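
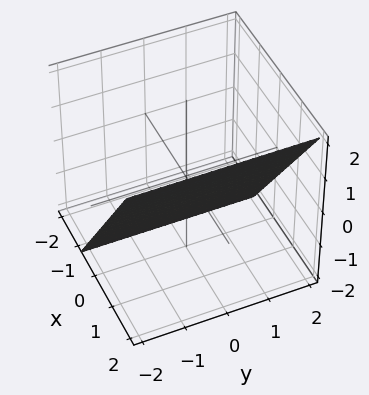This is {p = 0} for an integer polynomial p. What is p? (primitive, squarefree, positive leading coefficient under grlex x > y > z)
1. The degree is 1 — every cross-section is a straight line — this is a plane.
2. Reading off the gridlines: the surface avoids every integer y-axis point in the box; it meets the z-axis at z = -1 (among the integer gridlines).
3. The integer polynomial consistent with all of this is the stated p.

3*x - 2*z - 2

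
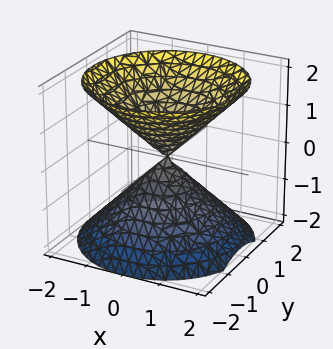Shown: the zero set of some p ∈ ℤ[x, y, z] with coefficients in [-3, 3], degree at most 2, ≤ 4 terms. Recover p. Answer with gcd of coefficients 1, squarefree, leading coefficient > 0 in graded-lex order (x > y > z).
x^2 + y^2 - z^2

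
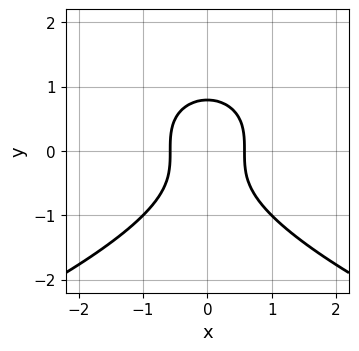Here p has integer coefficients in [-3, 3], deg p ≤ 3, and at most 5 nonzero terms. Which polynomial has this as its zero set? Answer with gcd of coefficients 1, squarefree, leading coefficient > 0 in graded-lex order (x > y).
2*y^3 + 3*x^2 - 1

First, the degree is 3 — the shape is more complex than any degree-2 curve.
Next, symmetries: it's symmetric under x → −x, forcing even powers of x.
Finally, assembling these constraints gives the stated polynomial.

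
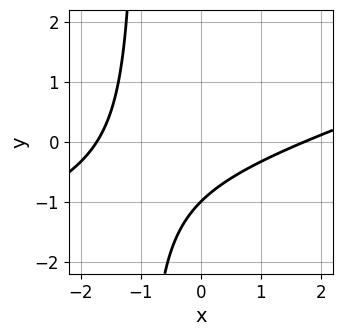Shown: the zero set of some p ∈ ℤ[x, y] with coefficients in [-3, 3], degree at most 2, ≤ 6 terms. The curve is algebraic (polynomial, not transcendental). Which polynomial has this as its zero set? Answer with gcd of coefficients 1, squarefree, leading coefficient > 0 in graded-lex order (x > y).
x^2 - 3*x*y - 3*y - 3

First, deg p = 2.
Then, checking where it meets the axes: one y-axis crossing is at y = -1.
Finally, assembling these constraints gives the stated polynomial.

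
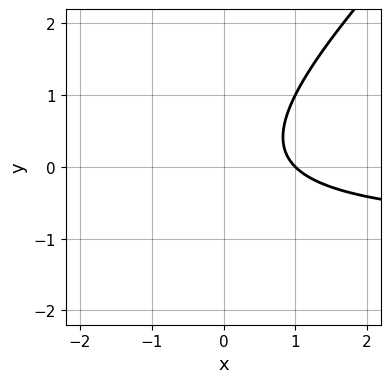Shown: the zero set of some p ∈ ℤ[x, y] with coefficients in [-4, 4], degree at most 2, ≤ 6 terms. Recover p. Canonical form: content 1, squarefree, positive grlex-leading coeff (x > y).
x*y - y^2 + x - 1

(a) The degree is 2 — the shape is more complex than any degree-1 curve.
(b) Against the integer gridlines: it meets the x-axis at x = 1 (among the integer gridlines); no y-intercept at any integer in the box.
(c) Solving for integer coefficients yields p as stated.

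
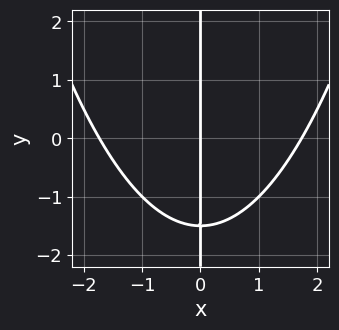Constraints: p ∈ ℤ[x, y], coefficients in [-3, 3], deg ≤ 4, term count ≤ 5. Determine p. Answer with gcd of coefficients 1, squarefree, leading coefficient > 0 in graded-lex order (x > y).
First, the degree is 3 — a generic line meets the curve in up to 3 points.
Then, checking where it meets the axes: the visible y-axis segment lies entirely on the curve; it crosses the x-axis at the gridline x = 0.
Finally, these observations pin down the coefficients.

x^3 - 2*x*y - 3*x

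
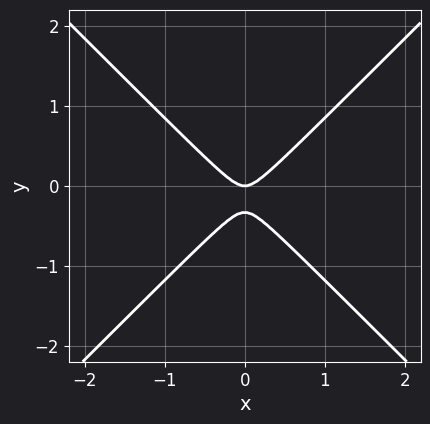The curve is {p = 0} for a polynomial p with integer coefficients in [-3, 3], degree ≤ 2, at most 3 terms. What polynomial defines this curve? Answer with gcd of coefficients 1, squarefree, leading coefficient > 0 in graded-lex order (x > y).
1. The degree is 2 — no degree-1 curve has this shape.
2. Symmetries: mirror symmetry x ↦ −x ⇒ only even powers of x.
3. Checking where it meets the axes: it meets the y-axis at y = 0 (among the integer gridlines); one x-axis crossing is at x = 0.
4. The integer polynomial consistent with all of this is the stated p.

3*x^2 - 3*y^2 - y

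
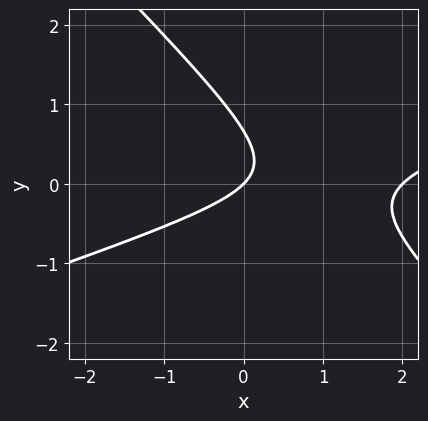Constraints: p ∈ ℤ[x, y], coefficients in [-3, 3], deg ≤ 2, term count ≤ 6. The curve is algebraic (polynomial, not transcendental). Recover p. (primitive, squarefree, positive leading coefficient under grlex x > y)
x^2 - 2*x*y - 3*y^2 - 2*x + 2*y

(a) deg p = 2. A generic line meets the curve in up to 2 points.
(b) From the visible intercepts: the x-axis gridline crossings are at x ∈ {0, 2}; it crosses the y-axis at the gridline y = 0.
(c) Together with the visible shape, these determine p as stated.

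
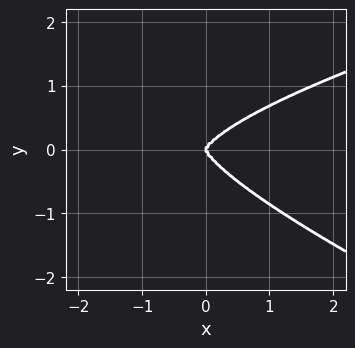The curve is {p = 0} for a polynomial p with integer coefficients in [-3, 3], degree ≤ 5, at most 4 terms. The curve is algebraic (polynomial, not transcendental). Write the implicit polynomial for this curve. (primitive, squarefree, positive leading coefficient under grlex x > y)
x*y^3 + 3*y^4 - x^3

Degree: the shape is more complex than any degree-3 curve, so deg p = 4.
From the visible intercepts: it meets the y-axis at y = 0 (among the integer gridlines); it meets the x-axis at x = 0 (among the integer gridlines).
Together with the visible shape, these determine p as stated.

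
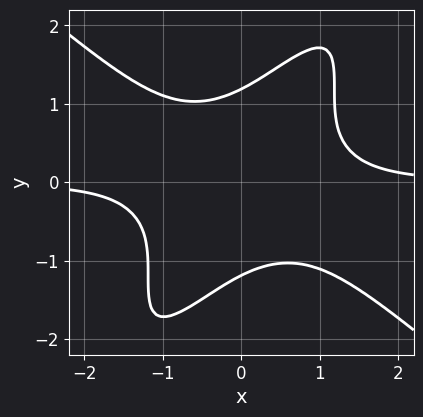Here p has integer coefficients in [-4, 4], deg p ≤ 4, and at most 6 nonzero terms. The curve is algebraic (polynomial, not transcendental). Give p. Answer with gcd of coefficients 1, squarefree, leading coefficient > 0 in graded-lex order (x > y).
1. The degree is 4 — no degree-3 curve has this shape.
2. From the visible intercepts: no x-intercept at any integer in the box.
3. Matching integer coefficients to the picture gives p.

2*x^3*y - 2*x*y^3 + y^4 - 2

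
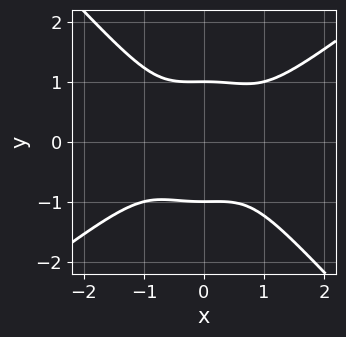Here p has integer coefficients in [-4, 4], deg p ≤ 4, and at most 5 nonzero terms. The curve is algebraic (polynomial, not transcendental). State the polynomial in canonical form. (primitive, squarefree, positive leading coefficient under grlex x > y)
1. The degree is 4 — the shape is more complex than any degree-3 curve.
2. From the axis intercepts and sections: the y-axis gridline crossings are at y ∈ {-1, 1}; the curve avoids every integer x-axis point in the box.
3. Putting this together gives p.

3*x^4 - 2*x^3*y - x^2*y^2 - 3*y^4 + 3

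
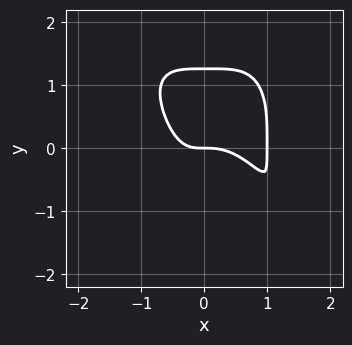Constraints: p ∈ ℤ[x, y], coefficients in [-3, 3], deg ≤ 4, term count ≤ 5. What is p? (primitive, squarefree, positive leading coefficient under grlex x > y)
First, the degree is 4 — a generic line meets the curve in up to 4 points.
Then, from the visible intercepts: it meets the y-axis at y = 0 (among the integer gridlines); among the integer gridlines, it crosses the x-axis at x ∈ {0, 1}.
Finally, these observations pin down the coefficients.

3*x^4 + 2*x^3*y + y^4 - 3*x^3 - 2*y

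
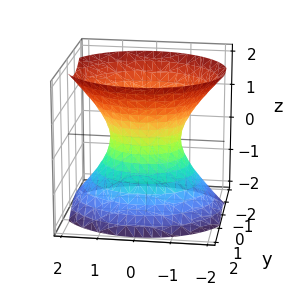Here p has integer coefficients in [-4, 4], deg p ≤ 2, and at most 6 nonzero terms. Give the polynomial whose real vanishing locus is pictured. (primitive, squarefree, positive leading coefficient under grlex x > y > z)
2*x^2 + 3*y^2 - 2*z^2 - 2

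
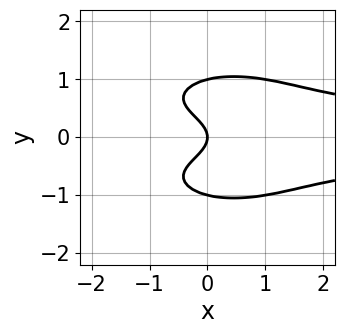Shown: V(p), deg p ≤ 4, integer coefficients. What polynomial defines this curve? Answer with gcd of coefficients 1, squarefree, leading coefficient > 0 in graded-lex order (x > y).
x^2*y^2 + 2*y^4 - 2*y^2 - x

(a) Degree: no degree-3 curve has this shape, so deg p = 4.
(b) Symmetries: it's symmetric under y → −y, forcing even powers of y.
(c) Against the integer gridlines: one x-axis crossing is at x = 0; among the integer gridlines, it crosses the y-axis at y ∈ {-1, 0, 1}.
(d) Putting this together gives p.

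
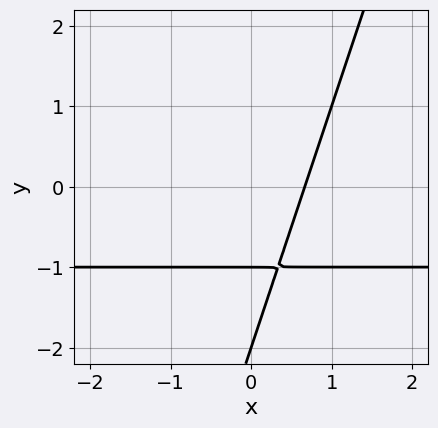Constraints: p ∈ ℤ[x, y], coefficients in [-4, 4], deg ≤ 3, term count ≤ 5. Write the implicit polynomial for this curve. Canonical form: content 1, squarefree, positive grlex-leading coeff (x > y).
3*x*y - y^2 + 3*x - 3*y - 2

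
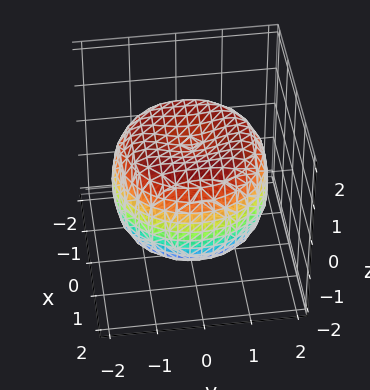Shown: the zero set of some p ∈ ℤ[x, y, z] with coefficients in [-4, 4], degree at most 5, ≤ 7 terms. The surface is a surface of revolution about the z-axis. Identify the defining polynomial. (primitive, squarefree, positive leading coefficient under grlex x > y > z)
x^4 + 2*x^2*y^2 + y^4 - 2*x^2 - 2*y^2 + 2*z^2 - 2

(a) deg p = 4. A generic line meets the surface in up to 4 points.
(b) Symmetries: rotational symmetry about the z-axis ⇒ p depends on x, y only through x² + y².
(c) Observable constraints: a circular section at z = -1 has radius between 1 and 2; the z-axis gridline crossings are at z ∈ {-1, 1}.
(d) Assembling these constraints gives the stated polynomial.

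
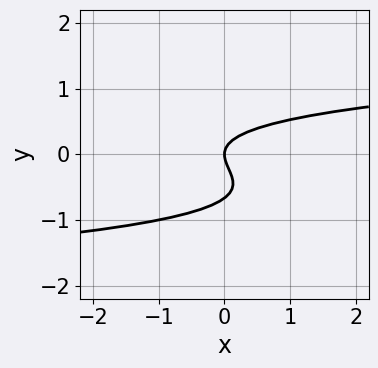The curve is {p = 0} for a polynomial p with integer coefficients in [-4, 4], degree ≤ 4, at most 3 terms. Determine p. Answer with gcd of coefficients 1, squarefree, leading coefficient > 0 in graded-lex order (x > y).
3*y^3 + 2*y^2 - x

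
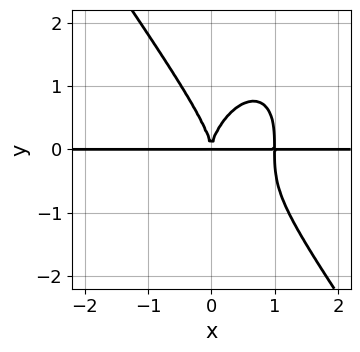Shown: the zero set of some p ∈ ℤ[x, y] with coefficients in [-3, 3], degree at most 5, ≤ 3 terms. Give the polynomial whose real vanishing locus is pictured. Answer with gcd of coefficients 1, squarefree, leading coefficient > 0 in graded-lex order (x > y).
3*x^3*y + y^4 - 3*x^2*y

1. Degree: the shape is more complex than any degree-3 curve, so deg p = 4.
2. Checking where it meets the axes: every point of the x-axis in the box is on the curve.
3. The integer polynomial consistent with all of this is the stated p.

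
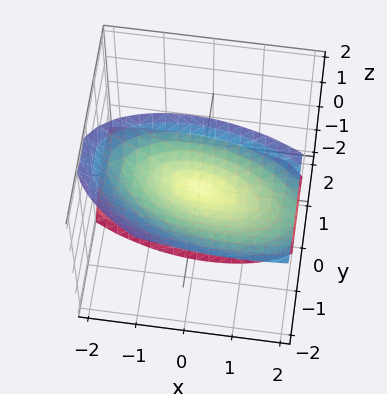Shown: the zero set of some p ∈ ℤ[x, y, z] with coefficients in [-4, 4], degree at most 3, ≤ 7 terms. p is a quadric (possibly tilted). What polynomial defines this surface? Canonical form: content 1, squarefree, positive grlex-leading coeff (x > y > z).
x^2 + x*y + 3*y^2 + 3*y*z - z^2

I count 2 distinct pieces. Treating them together as one polynomial.
Degree: no degree-1 surface has this shape, so deg p = 2.
Against the integer gridlines: it meets the x-axis at x = 0 (among the integer gridlines); it meets the y-axis at y = 0 (among the integer gridlines); it meets the z-axis at z = 0 (among the integer gridlines).
Matching integer coefficients to the picture gives p.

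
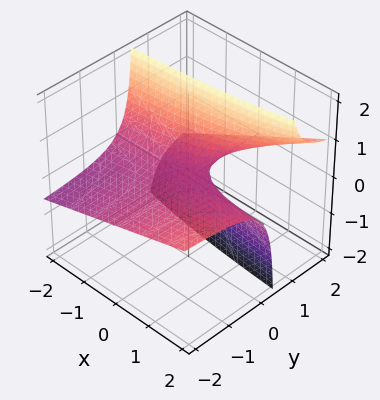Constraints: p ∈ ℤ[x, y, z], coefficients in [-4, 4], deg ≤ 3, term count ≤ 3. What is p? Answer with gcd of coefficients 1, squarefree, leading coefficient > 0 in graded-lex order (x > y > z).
x*y - 3*y*z + 2*z

First, the degree is 2 — a generic line meets the surface in up to 2 points.
Next, checking where it meets the axes: every point of the x-axis in the box is on the surface; every point of the y-axis in the box is on the surface; it crosses the z-axis at the gridline z = 0.
Finally, these observations pin down the coefficients.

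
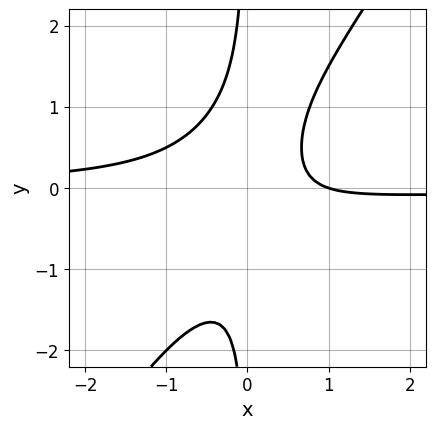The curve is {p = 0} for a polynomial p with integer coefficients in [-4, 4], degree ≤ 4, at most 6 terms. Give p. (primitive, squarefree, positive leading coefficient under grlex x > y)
(a) The degree is 3 — a generic line meets the curve in up to 3 points.
(b) From the axis intercepts and sections: one x-axis crossing is at x = 1; no y-intercept at any integer in the box.
(c) Assembling these constraints gives the stated polynomial.

3*x^2*y - 2*x*y^2 + x - 1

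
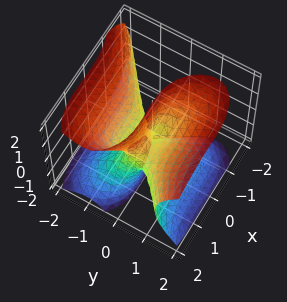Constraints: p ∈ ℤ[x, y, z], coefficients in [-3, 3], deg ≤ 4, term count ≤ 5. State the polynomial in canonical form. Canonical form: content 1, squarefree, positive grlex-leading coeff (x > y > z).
(a) Degree: no degree-2 surface has this shape, so deg p = 3.
(b) From the visible intercepts: one y-axis crossing is at y = 0; the visible z-axis segment lies entirely on the surface.
(c) These observations pin down the coefficients. Check: (1, 0, 0) on the x-axis lies on the surface, and p(1, 0, 0) = 0. ✓

x^3 - 2*y^3 + 2*y*z^2 - x^2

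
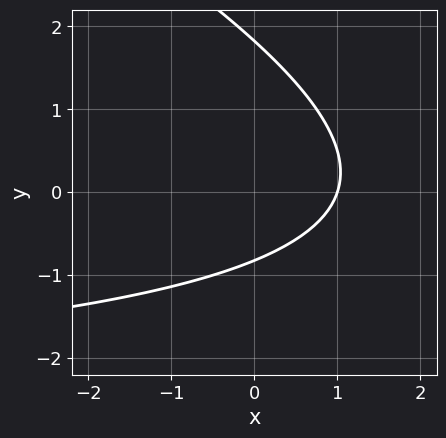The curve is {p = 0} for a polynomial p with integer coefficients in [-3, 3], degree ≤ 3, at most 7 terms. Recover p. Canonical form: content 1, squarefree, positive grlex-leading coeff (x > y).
1. The degree is 2 — the shape is more complex than any degree-1 curve.
2. Against the integer gridlines: it meets the x-axis at x = 1 (among the integer gridlines).
3. Together with the visible shape, these determine p as stated.

x*y + 2*y^2 + 3*x - 2*y - 3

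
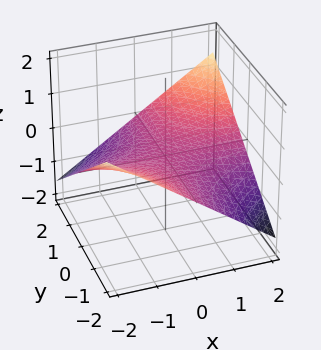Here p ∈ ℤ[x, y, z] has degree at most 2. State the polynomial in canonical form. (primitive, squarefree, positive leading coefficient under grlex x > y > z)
x*y - 3*z

1. The degree is 2 — a saddle surface; a quadric.
2. Observable constraints: every point of the y-axis in the box is on the surface; every point of the x-axis in the box is on the surface; it meets the z-axis at z = 0 (among the integer gridlines).
3. Fitting integer coefficients to these (and the overall shape) gives p.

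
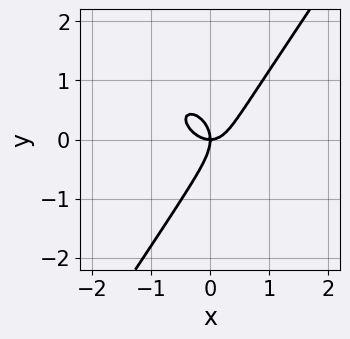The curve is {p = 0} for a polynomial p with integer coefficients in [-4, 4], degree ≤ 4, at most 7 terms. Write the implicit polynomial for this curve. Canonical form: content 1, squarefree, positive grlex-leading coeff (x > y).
3*x^3 + x^2*y + x*y^2 - 2*y^3 - 2*x*y

(a) The degree is 3 — a generic line meets the curve in up to 3 points.
(b) From the axis intercepts and sections: it crosses the y-axis at the gridline y = 0; one x-axis crossing is at x = 0.
(c) The integer polynomial consistent with all of this is the stated p.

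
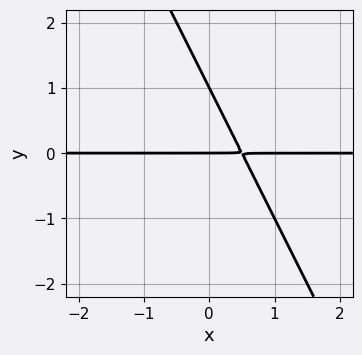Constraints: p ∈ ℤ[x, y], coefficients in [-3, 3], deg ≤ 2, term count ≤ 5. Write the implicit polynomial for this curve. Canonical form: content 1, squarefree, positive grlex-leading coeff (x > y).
(a) The degree is 2 — the shape is more complex than any degree-1 curve.
(b) From the axis intercepts and sections: the y-axis gridline crossings are at y ∈ {0, 1}; every point of the x-axis in the box is on the curve.
(c) Together with the visible shape, these determine p as stated.

2*x*y + y^2 - y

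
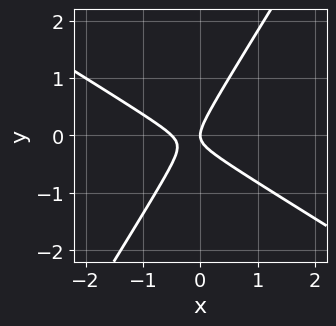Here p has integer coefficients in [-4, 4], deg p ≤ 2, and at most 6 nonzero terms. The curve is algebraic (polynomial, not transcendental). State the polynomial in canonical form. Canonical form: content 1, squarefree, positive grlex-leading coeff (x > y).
2*x^2 + 2*x*y - 2*y^2 + x

(a) The degree is 2 — no degree-1 curve has this shape.
(b) Reading off the gridlines: it meets the x-axis at x = 0 (among the integer gridlines); it meets the y-axis at y = 0 (among the integer gridlines).
(c) Putting this together gives p.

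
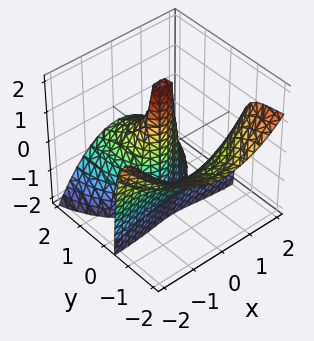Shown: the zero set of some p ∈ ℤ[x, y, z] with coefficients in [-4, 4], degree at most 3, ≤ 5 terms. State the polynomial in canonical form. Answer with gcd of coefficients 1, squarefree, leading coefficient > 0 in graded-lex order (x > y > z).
(a) I count 2 distinct pieces. Treating them together as one polynomial.
(b) deg p = 3. A generic line meets the surface in up to 3 points.
(c) Checking where it meets the axes: one y-axis crossing is at y = 0; the visible z-axis segment lies entirely on the surface.
(d) Assembling these constraints gives the stated polynomial.

2*x^2*y + y^3 + 3*y^2*z + x^2 - 2*y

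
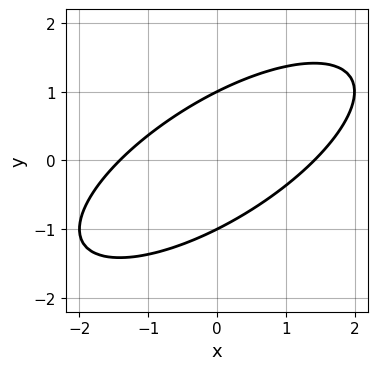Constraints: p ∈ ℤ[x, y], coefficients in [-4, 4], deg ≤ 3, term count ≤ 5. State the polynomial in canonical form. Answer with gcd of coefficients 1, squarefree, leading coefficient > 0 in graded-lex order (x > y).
x^2 - 2*x*y + 2*y^2 - 2

First, deg p = 2. No degree-1 curve has this shape.
Then, from the visible intercepts: among the integer gridlines, it crosses the y-axis at y ∈ {-1, 1}.
Finally, these observations pin down the coefficients.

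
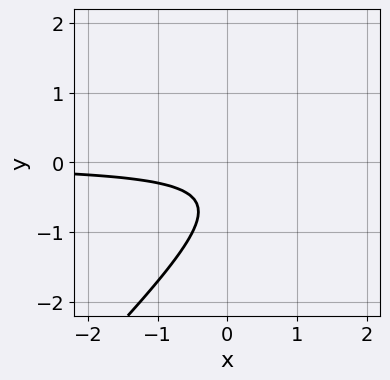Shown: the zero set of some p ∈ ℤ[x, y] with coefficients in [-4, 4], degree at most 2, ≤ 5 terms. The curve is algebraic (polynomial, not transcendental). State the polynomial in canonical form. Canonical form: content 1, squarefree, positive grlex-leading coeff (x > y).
(a) Degree: the shape is more complex than any degree-1 curve, so deg p = 2.
(b) From the visible intercepts: the curve avoids every integer y-axis point in the box; no x-intercept at any integer in the box.
(c) Together with the visible shape, these determine p as stated.

2*x*y - 2*y^2 - 2*y - 1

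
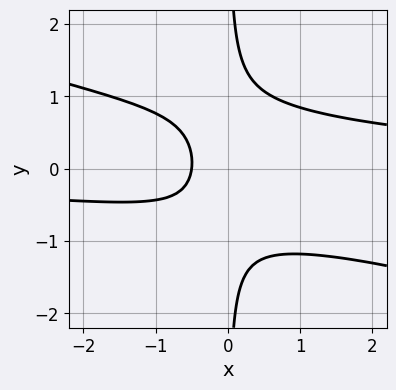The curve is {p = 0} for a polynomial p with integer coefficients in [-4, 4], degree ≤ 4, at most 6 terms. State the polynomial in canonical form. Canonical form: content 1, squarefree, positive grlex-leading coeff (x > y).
x^2*y + 3*x*y^2 - 2*x - 1

The degree is 3 — no degree-2 curve has this shape.
Against the integer gridlines: no y-intercept at any integer in the box.
Matching integer coefficients to the picture gives p.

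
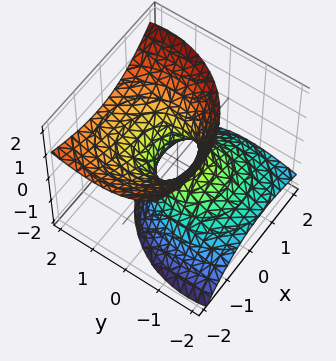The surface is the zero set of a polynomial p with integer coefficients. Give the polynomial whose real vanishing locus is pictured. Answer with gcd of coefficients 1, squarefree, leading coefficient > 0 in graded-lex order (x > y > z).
2*x^2 + 2*x*z + 2*y^2 - 3*y*z - 2*z^2 - 1

First, deg p = 2.
Next, checking where it meets the axes: the surface avoids every integer z-axis point in the box.
Finally, assembling these constraints gives the stated polynomial.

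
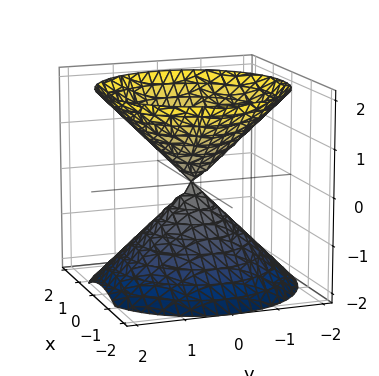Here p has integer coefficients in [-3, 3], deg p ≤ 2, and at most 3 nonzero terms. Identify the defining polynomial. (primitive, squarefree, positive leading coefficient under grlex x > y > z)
x^2 + y^2 - z^2

(a) I count 2 distinct pieces. Treating them together as one polynomial.
(b) The degree is 2 — a double cone through the origin; a quadric.
(c) Symmetries: rotational symmetry about the z-axis ⇒ p depends on x, y only through x² + y²; mirror symmetry z ↦ −z ⇒ only even powers of z.
(d) Observable constraints: one y-axis crossing is at y = 0; it crosses the z-axis at the gridline z = 0.
(e) These observations pin down the coefficients.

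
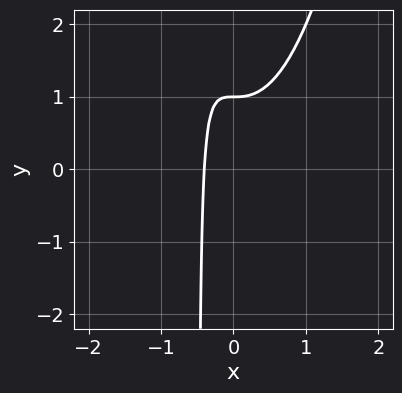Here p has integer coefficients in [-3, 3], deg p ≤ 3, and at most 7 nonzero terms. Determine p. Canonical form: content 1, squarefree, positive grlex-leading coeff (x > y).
3*x^3 - 2*x*y + 2*x - y + 1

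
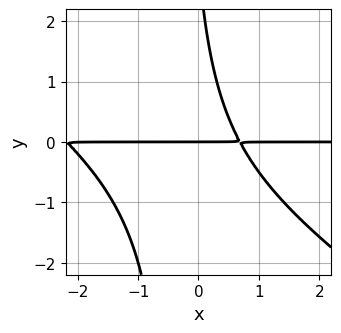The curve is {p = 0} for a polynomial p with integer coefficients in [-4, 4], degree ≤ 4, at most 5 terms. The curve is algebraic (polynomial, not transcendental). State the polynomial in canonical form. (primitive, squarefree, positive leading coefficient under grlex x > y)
1. deg p = 3. No degree-2 curve has this shape.
2. Observable constraints: every point of the x-axis in the box is on the curve; one y-axis crossing is at y = 0.
3. These observations pin down the coefficients.

2*x^2*y + 3*x*y^2 + 3*x*y + y^2 - 3*y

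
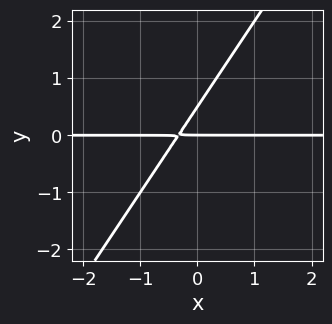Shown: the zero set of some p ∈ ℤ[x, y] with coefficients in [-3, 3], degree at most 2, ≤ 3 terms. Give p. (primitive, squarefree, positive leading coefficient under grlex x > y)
3*x*y - 2*y^2 + y

(a) Degree: no degree-1 curve has this shape, so deg p = 2.
(b) From the visible intercepts: the visible x-axis segment lies entirely on the curve; it meets the y-axis at y = 0 (among the integer gridlines).
(c) Together with the visible shape, these determine p as stated.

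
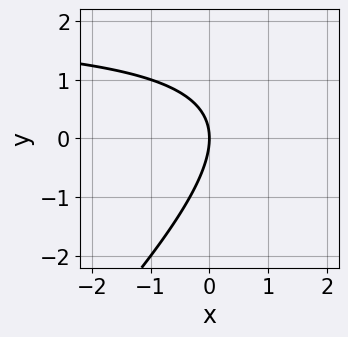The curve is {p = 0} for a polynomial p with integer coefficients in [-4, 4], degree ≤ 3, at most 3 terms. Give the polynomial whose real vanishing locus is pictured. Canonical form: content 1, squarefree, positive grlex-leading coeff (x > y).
x*y - y^2 - 2*x

The degree is 2 — no degree-1 curve has this shape.
Reading off the gridlines: it meets the x-axis at x = 0 (among the integer gridlines); it crosses the y-axis at the gridline y = 0.
Together with the visible shape, these determine p as stated.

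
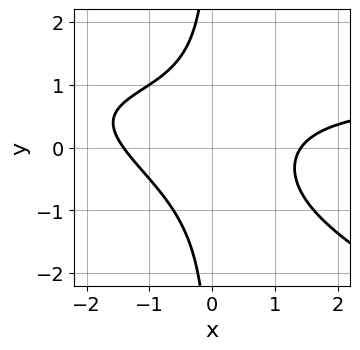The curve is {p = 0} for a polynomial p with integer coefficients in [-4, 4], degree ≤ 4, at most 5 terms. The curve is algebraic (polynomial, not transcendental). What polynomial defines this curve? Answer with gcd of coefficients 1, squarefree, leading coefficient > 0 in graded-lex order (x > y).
x^2*y + 2*x*y^2 - x^2 + 2

1. The degree is 3 — no degree-2 curve has this shape.
2. Against the integer gridlines: the curve avoids every integer y-axis point in the box.
3. Solving for integer coefficients yields p as stated.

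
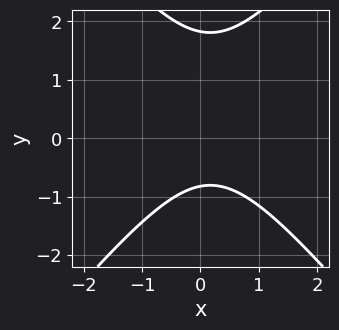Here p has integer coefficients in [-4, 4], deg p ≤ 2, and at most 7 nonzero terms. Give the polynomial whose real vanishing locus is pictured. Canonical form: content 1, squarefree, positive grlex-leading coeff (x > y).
3*x^2 - 2*y^2 - x + 2*y + 3

The degree is 2 — a generic line meets the curve in up to 2 points.
From the axis intercepts and sections: the curve avoids every integer x-axis point in the box.
Together with the visible shape, these determine p as stated.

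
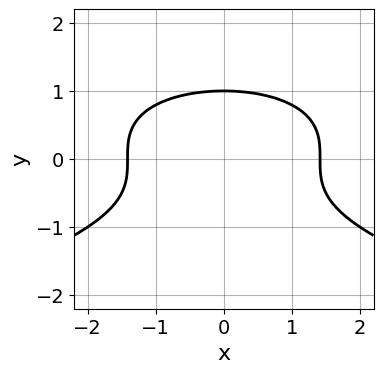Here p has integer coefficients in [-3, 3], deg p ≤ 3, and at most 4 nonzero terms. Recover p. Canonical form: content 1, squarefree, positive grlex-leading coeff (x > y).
2*y^3 + x^2 - 2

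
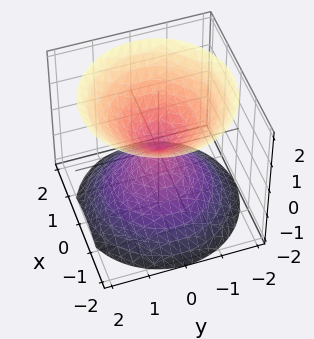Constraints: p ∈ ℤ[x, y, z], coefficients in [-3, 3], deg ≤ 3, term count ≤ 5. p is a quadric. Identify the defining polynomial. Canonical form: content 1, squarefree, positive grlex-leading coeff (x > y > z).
First, I count 2 distinct pieces.
Next, degree: a double cone through the origin; a quadric, so deg p = 2.
Then, by symmetry, the surface is invariant under rotation about z: p = q(x² + y², z); it's symmetric under z → −z, forcing even powers of z.
Then, from the axis intercepts and sections: it crosses the z-axis at the gridline z = 0; a circular section at z = 1 has radius exactly 1; it meets the x-axis at x = 0 (among the integer gridlines); it meets the y-axis at y = 0 (among the integer gridlines).
Finally, putting this together gives p.

x^2 + y^2 - z^2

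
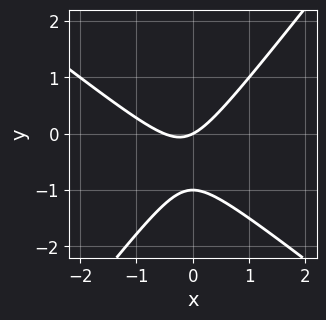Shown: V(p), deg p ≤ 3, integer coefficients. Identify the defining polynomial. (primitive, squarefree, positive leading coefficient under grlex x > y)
2*x^2 + x*y - 2*y^2 + x - 2*y

Degree: no degree-1 curve has this shape, so deg p = 2.
From the visible intercepts: one x-axis crossing is at x = 0; the y-axis gridline crossings are at y ∈ {-1, 0}.
Solving for integer coefficients yields p as stated.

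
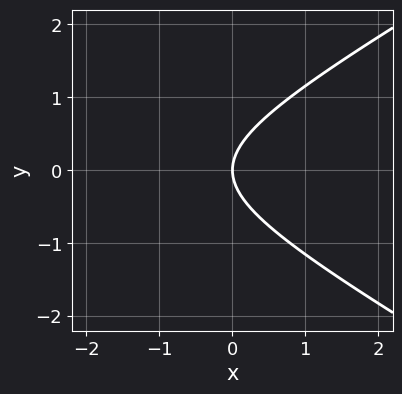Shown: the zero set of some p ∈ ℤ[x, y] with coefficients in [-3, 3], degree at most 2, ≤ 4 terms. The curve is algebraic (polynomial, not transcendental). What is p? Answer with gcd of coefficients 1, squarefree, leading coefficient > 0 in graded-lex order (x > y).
x^2 - 3*y^2 + 3*x

deg p = 2. A generic line meets the curve in up to 2 points.
Symmetries: mirror symmetry y ↦ −y ⇒ only even powers of y.
Reading off the gridlines: it crosses the y-axis at the gridline y = 0; it crosses the x-axis at the gridline x = 0.
Assembling these constraints gives the stated polynomial.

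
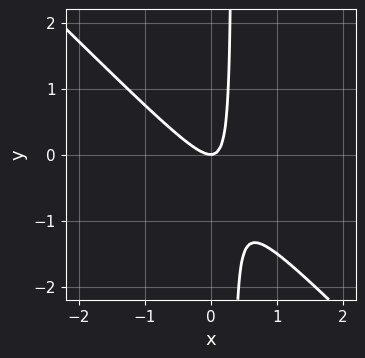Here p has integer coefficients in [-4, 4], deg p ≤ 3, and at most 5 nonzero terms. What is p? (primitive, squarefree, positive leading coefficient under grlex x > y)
3*x^2 + 3*x*y - y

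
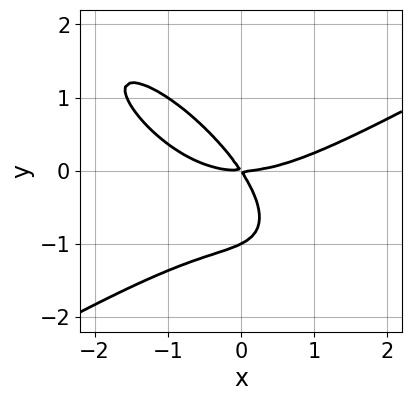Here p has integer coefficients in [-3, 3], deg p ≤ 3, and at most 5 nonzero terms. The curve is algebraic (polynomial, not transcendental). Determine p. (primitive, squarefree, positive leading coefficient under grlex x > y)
x^3 - 2*x*y^2 - 2*y^3 - 3*x*y - 2*y^2

1. Degree: a generic line meets the curve in up to 3 points, so deg p = 3.
2. From the axis intercepts and sections: it meets the x-axis at x = 0 (among the integer gridlines); among the integer gridlines, it crosses the y-axis at y ∈ {-1, 0}.
3. Matching integer coefficients to the picture gives p.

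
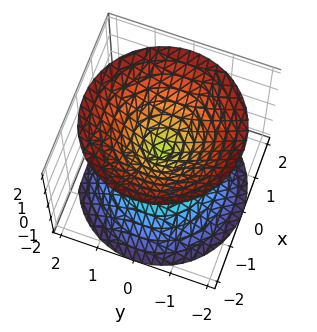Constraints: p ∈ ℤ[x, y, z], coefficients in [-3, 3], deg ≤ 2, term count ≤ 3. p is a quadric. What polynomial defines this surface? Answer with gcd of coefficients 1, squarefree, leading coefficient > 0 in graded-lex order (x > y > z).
1. There are 2 components. They look like related sheets of one shape, so recover p as a whole.
2. deg p = 2. Two nappes meeting at a single point; a quadric.
3. Symmetries: mirror symmetry z ↦ −z ⇒ only even powers of z; every cross-section ⟂ z is a circle, so x, y appear only via x² + y².
4. Reading off the gridlines: one z-axis crossing is at z = 0; it crosses the x-axis at the gridline x = 0; it meets the y-axis at y = 0 (among the integer gridlines).
5. Fitting integer coefficients to these (and the overall shape) gives p.

x^2 + y^2 - z^2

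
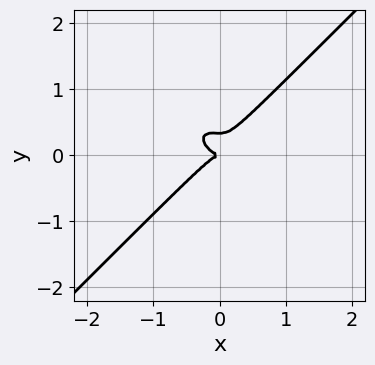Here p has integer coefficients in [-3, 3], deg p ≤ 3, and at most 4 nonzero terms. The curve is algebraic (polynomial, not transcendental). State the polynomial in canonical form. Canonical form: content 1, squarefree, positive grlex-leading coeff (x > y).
2*x^3 + x^2*y - 3*y^3 + y^2

The degree is 3 — the shape is more complex than any degree-2 curve.
Against the integer gridlines: it meets the x-axis at x = 0 (among the integer gridlines); it meets the y-axis at y = 0 (among the integer gridlines).
Matching integer coefficients to the picture gives p.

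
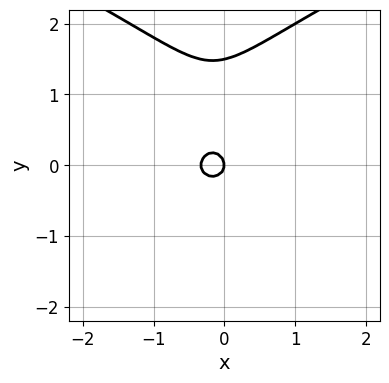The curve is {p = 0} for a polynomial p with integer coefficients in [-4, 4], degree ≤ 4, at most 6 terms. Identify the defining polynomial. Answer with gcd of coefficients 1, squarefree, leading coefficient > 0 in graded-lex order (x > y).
2*y^3 - 3*x^2 - 3*y^2 - x

1. Degree: the shape is more complex than any degree-2 curve, so deg p = 3.
2. Reading off the gridlines: it meets the y-axis at y = 0 (among the integer gridlines); one x-axis crossing is at x = 0.
3. Solving for integer coefficients yields p as stated.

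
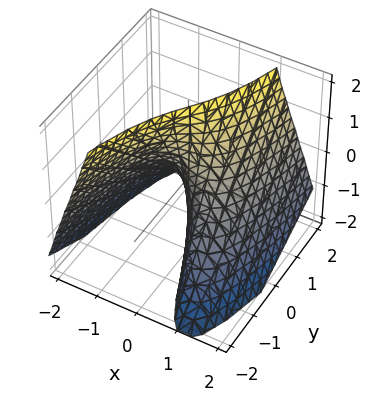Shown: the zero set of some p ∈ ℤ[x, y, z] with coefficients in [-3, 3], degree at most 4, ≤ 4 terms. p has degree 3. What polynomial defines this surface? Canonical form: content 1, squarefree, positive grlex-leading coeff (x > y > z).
1. deg p = 3. No degree-2 surface has this shape.
2. From the visible intercepts: among the integer gridlines, it crosses the x-axis at x ∈ {-1, 0, 1}; the visible z-axis segment lies entirely on the surface; one y-axis crossing is at y = 0.
3. Solving for integer coefficients yields p as stated.

2*x^3 + 3*x*z - 2*x - 3*y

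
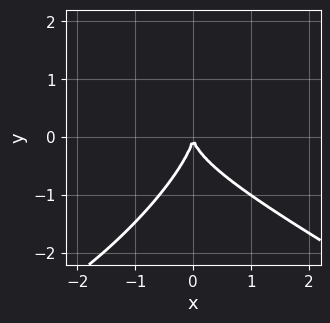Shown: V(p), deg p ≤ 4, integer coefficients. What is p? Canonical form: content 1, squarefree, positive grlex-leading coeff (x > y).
x^3 - 2*x*y^2 + 2*y^3 + 3*x^2

1. The degree is 3 — no degree-2 curve has this shape.
2. Observable constraints: one y-axis crossing is at y = 0; it crosses the x-axis at the gridline x = 0.
3. Fitting integer coefficients to these (and the overall shape) gives p.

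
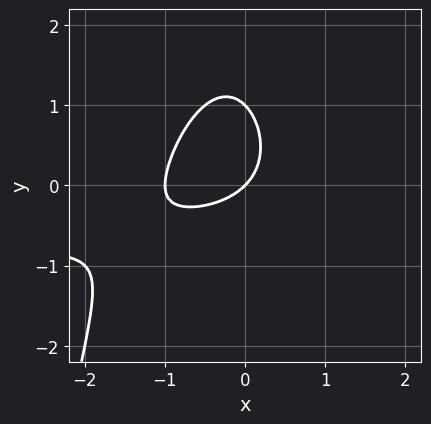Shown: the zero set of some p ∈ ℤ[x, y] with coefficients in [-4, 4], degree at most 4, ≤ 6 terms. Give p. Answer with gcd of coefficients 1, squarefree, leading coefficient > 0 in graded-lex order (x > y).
x^2*y + x^2 + y^2 + x - y

deg p = 3. The shape is more complex than any degree-2 curve.
From the axis intercepts and sections: the y-axis gridline crossings are at y ∈ {0, 1}; the x-axis gridline crossings are at x ∈ {-1, 0}.
Fitting integer coefficients to these (and the overall shape) gives p.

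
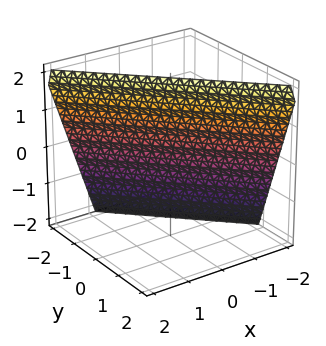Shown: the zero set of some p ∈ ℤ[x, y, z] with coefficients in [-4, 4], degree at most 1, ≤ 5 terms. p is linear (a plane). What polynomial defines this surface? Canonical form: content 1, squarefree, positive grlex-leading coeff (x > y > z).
1. The degree is 1 — the surface is flat (a plane).
2. From the visible intercepts: it meets the z-axis at z = 2 (among the integer gridlines).
3. Matching integer coefficients to the picture gives p.

3*x + 3*y - z + 2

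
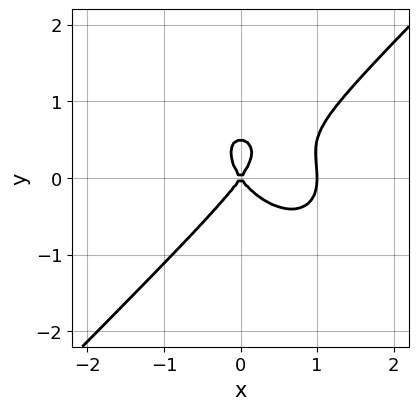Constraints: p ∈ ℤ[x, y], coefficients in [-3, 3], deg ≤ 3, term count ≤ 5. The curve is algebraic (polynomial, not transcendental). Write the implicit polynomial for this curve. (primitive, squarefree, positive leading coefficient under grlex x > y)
1. The degree is 3 — the shape is more complex than any degree-2 curve.
2. From the axis intercepts and sections: among the integer gridlines, it crosses the x-axis at x ∈ {0, 1}; one y-axis crossing is at y = 0.
3. Solving for integer coefficients yields p as stated.

2*x^3 - 2*y^3 - 2*x^2 + y^2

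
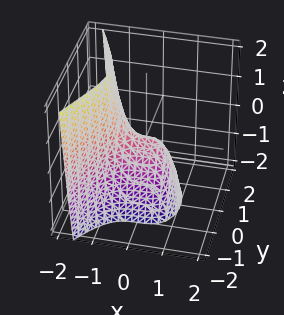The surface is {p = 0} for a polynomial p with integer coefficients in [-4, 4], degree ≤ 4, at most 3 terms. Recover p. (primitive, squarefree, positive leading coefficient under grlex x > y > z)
First, deg p = 3.
Then, from the visible intercepts: it crosses the y-axis at the gridline y = 0; one z-axis crossing is at z = 0; one x-axis crossing is at x = 0.
Finally, putting this together gives p.

2*x^3 + 2*y^2 + z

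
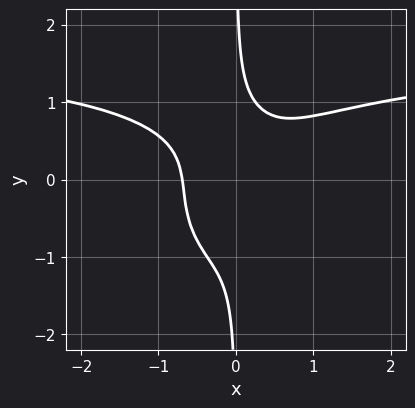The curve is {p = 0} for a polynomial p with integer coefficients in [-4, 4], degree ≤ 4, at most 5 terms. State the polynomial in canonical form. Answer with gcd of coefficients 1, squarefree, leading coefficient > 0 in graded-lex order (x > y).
(a) Degree: a generic line meets the curve in up to 4 points, so deg p = 4.
(b) From the visible intercepts: it misses every integer gridline on the y-axis.
(c) The integer polynomial consistent with all of this is the stated p.

2*x^3*y + 3*x*y^3 - 3*x^3 + x*y^2 - 1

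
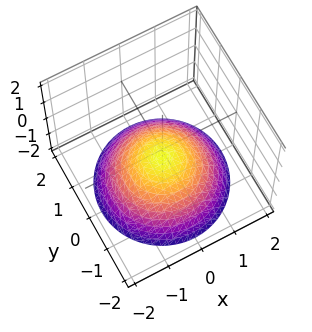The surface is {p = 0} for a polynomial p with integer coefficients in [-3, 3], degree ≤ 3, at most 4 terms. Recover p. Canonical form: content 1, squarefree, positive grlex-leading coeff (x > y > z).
The degree is 2 — no degree-1 surface has this shape.
Symmetries: the surface is invariant under rotation about z: p = q(x² + y², z).
Reading off the gridlines: a circular section at z = -2 has radius between 1 and 2; it misses every integer gridline on the y-axis; no x-intercept at any integer in the box.
Assembling these constraints gives the stated polynomial.

x^2 + y^2 + 2*z + 1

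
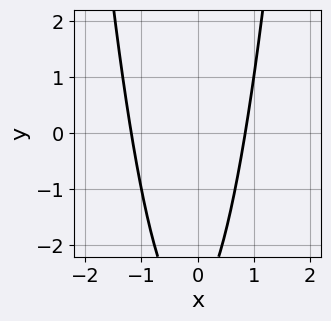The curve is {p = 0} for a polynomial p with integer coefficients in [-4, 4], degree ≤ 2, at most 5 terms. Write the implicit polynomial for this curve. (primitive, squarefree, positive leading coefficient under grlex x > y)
1. The degree is 2 — a generic line meets the curve in up to 2 points.
2. Against the integer gridlines: the curve avoids every integer y-axis point in the box.
3. Matching integer coefficients to the picture gives p.

3*x^2 + x - y - 3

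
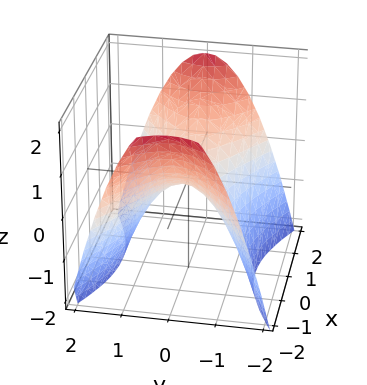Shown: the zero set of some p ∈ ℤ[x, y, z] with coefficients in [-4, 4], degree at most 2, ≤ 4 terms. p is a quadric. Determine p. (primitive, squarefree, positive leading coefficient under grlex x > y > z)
x^2 - 2*y^2 - 2*z

(a) deg p = 2. A hyperbolic paraboloid; a quadric.
(b) Symmetries: mirror symmetry y ↦ −y ⇒ only even powers of y; mirror symmetry x ↦ −x ⇒ only even powers of x.
(c) From the visible intercepts: it crosses the y-axis at the gridline y = 0; it crosses the x-axis at the gridline x = 0; it meets the z-axis at z = 0 (among the integer gridlines).
(d) The integer polynomial consistent with all of this is the stated p.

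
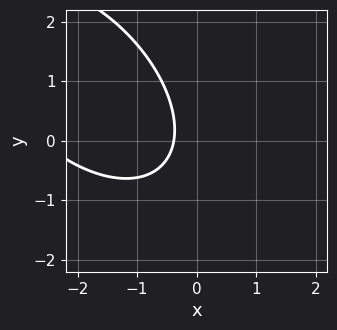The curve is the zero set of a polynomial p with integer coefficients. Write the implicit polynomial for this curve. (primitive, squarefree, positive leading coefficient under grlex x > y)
The degree is 2 — the shape is more complex than any degree-1 curve.
Reading off the gridlines: no y-intercept at any integer in the box.
Together with the visible shape, these determine p as stated.

x^2 + x*y + y^2 + 3*x + 1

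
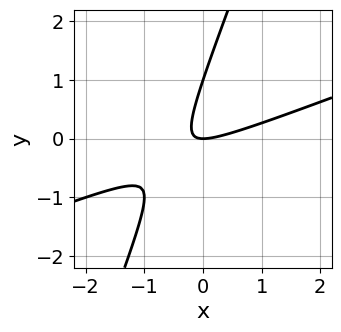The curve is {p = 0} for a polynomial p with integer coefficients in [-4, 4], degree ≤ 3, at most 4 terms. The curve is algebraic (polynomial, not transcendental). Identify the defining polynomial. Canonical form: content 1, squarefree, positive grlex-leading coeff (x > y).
x^2 - 3*x*y + y^2 - y

(a) Degree: no degree-1 curve has this shape, so deg p = 2.
(b) Against the integer gridlines: one x-axis crossing is at x = 0; among the integer gridlines, it crosses the y-axis at y ∈ {0, 1}.
(c) Assembling these constraints gives the stated polynomial.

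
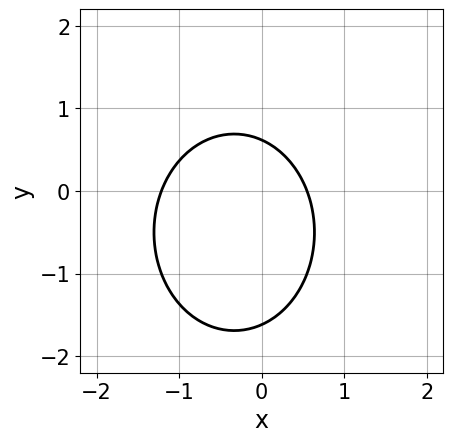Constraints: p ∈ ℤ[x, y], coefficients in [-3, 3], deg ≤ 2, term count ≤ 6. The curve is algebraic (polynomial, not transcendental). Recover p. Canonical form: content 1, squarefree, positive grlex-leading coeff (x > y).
The degree is 2 — no degree-1 curve has this shape.
Matching integer coefficients to the picture gives p.

3*x^2 + 2*y^2 + 2*x + 2*y - 2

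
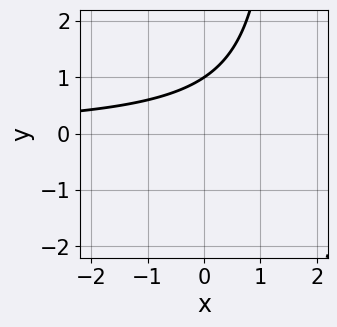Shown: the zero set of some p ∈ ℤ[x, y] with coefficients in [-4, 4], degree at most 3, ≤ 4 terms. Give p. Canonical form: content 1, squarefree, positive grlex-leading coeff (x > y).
First, degree: the shape is more complex than any degree-1 curve, so deg p = 2.
Next, from the visible intercepts: it crosses the y-axis at the gridline y = 1; no x-intercept at any integer in the box.
Finally, the integer polynomial consistent with all of this is the stated p.

2*x*y - 3*y + 3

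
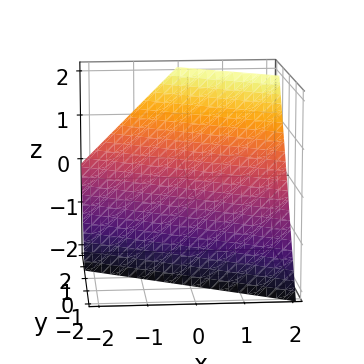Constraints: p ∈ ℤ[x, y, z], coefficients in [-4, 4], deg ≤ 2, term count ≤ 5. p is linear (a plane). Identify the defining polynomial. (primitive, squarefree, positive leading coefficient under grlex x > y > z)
2*x + 3*y - 2*z - 2

First, deg p = 1. The surface is flat (a plane).
Then, from the visible intercepts: one z-axis crossing is at z = -1; one x-axis crossing is at x = 1.
Finally, fitting integer coefficients to these (and the overall shape) gives p.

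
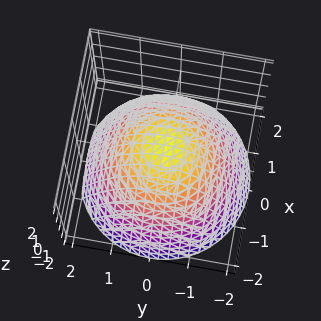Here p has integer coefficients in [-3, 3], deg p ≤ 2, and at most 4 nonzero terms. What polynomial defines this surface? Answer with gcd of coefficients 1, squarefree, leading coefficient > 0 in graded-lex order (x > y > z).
2*x^2 + 2*y^2 + 3*z - 3

First, degree: a generic line meets the surface in up to 2 points, so deg p = 2.
Next, symmetries: every cross-section ⟂ z is a circle, so x, y appear only via x² + y².
Then, from the visible intercepts: it meets the z-axis at z = 1 (among the integer gridlines); a circular section at z = 0 has radius between 1 and 2.
Finally, assembling these constraints gives the stated polynomial.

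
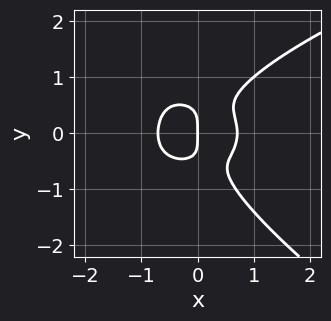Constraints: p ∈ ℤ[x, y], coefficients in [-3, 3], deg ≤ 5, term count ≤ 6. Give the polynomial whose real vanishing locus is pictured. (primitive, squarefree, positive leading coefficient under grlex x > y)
x*y^3 + 2*y^4 - 2*x^3 - 2*x*y^2 + x

First, the degree is 4 — no degree-3 curve has this shape.
Next, against the integer gridlines: one x-axis crossing is at x = 0; one y-axis crossing is at y = 0.
Finally, the integer polynomial consistent with all of this is the stated p.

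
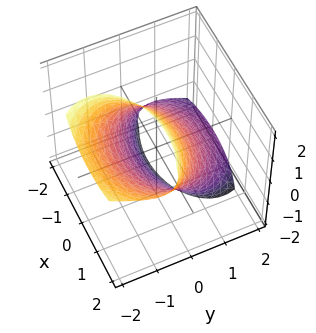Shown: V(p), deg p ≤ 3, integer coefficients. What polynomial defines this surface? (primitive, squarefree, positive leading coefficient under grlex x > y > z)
x^2 - x*z + 2*y^2 + 3*y*z + z^2 - 2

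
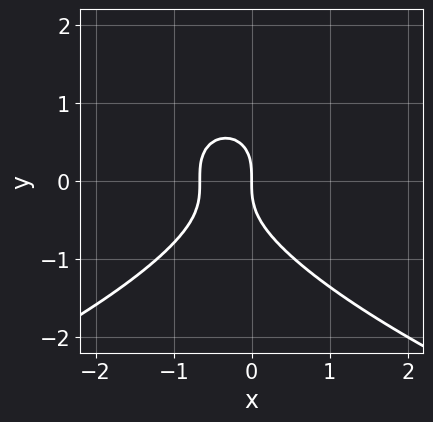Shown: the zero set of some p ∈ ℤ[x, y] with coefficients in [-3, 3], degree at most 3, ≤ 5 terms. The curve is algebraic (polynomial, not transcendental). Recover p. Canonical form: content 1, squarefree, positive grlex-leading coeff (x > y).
2*y^3 + 3*x^2 + 2*x

The degree is 3 — a generic line meets the curve in up to 3 points.
Reading off the gridlines: it meets the x-axis at x = 0 (among the integer gridlines); it crosses the y-axis at the gridline y = 0.
Assembling these constraints gives the stated polynomial.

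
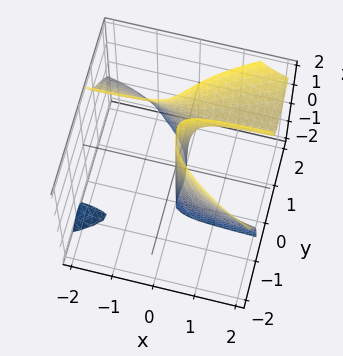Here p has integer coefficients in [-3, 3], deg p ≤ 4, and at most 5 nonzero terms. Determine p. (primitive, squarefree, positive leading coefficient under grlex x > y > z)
x*y*z - y^3 + y^2 - x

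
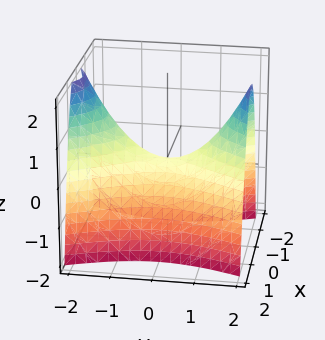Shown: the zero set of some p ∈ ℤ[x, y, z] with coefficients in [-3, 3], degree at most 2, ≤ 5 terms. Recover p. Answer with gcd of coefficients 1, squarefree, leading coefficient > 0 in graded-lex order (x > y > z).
3*x^2 - y^2 + 2*z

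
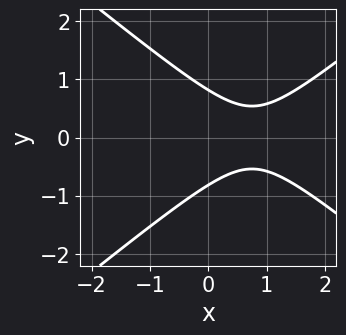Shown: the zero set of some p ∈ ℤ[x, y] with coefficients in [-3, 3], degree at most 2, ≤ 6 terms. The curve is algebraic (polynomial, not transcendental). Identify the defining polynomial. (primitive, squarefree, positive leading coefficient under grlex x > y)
1. deg p = 2. The shape is more complex than any degree-1 curve.
2. Symmetries: the y ↦ −y reflection is a symmetry, so y appears only in even powers.
3. Reading off the gridlines: no x-intercept at any integer in the box.
4. Solving for integer coefficients yields p as stated.

2*x^2 - 3*y^2 - 3*x + 2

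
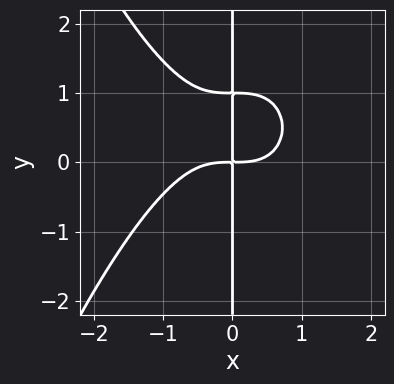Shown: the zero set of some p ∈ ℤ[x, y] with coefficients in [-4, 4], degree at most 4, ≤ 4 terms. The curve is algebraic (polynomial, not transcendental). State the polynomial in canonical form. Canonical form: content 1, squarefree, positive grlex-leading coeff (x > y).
The degree is 4 — a generic line meets the curve in up to 4 points.
From the visible intercepts: every point of the y-axis in the box is on the curve.
The integer polynomial consistent with all of this is the stated p.

2*x^4 + 3*x*y^2 - 3*x*y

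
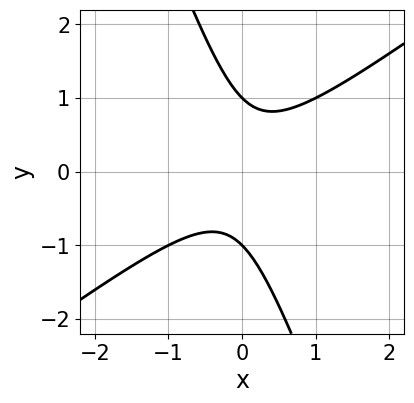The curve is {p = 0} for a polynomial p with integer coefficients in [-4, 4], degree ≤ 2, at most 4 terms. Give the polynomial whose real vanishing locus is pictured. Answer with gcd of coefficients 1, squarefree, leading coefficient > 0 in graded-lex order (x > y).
First, degree: no degree-1 curve has this shape, so deg p = 2.
Then, observable constraints: the curve avoids every integer x-axis point in the box; the y-axis gridline crossings are at y ∈ {-1, 1}.
Finally, putting this together gives p.

2*x^2 - 2*x*y - y^2 + 1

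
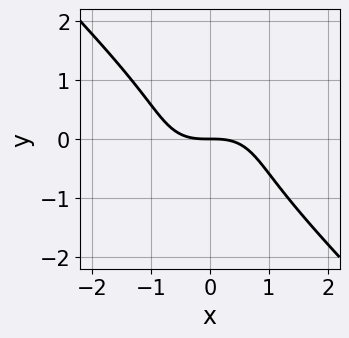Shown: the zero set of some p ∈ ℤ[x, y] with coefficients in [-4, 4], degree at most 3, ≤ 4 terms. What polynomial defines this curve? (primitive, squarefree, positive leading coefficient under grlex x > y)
2*x^3 + x*y^2 + 3*y^3 + 3*y

First, deg p = 3. No degree-2 curve has this shape.
Next, from the visible intercepts: it crosses the x-axis at the gridline x = 0; it crosses the y-axis at the gridline y = 0.
Finally, putting this together gives p.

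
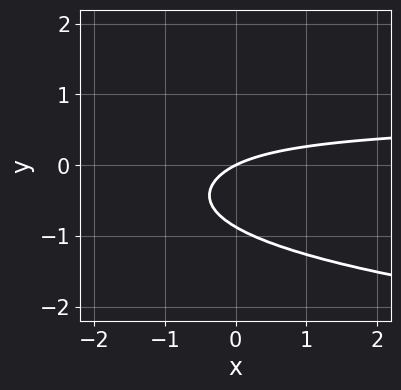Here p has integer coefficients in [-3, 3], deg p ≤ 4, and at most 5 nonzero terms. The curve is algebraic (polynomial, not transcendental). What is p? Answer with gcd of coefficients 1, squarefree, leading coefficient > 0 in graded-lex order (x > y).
3*y^4 - x*y^2 + 2*x*y - x + 2*y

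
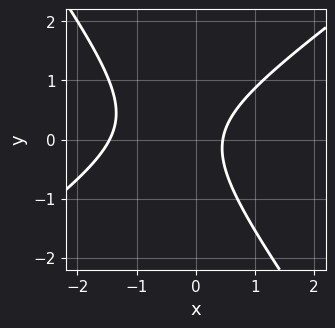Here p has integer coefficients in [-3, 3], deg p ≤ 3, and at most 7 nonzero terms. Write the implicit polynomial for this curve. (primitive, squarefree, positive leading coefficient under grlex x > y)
3*x^2 - 2*x*y - 3*y^2 + 3*x - 2

(a) The degree is 2 — no degree-1 curve has this shape.
(b) From the axis intercepts and sections: the curve avoids every integer y-axis point in the box.
(c) Solving for integer coefficients yields p as stated.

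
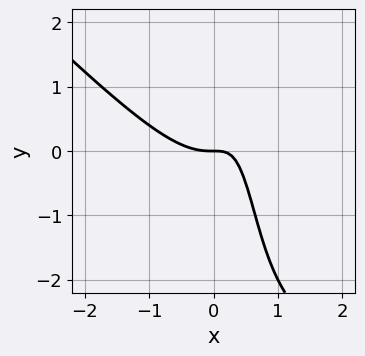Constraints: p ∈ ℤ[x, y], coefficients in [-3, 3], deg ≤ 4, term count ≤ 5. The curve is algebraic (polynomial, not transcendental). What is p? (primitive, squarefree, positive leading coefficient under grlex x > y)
2*x^3 + 2*x^2*y - 2*x*y + y

1. deg p = 3.
2. Reading off the gridlines: it meets the y-axis at y = 0 (among the integer gridlines); it crosses the x-axis at the gridline x = 0.
3. Fitting integer coefficients to these (and the overall shape) gives p.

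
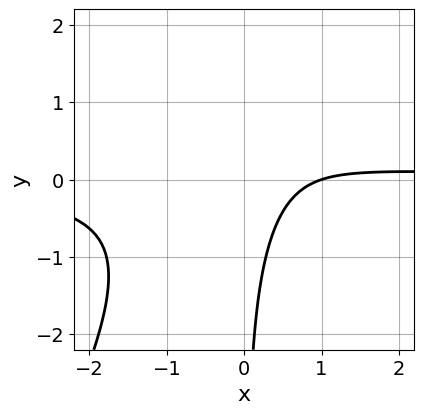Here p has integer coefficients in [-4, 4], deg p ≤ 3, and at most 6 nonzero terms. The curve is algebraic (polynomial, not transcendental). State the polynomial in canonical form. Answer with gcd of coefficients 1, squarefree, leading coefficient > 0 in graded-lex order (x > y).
2*x^2*y - x*y^2 + x*y - x + 1

(a) Degree: the shape is more complex than any degree-2 curve, so deg p = 3.
(b) Observable constraints: the curve avoids every integer y-axis point in the box; it meets the x-axis at x = 1 (among the integer gridlines).
(c) Matching integer coefficients to the picture gives p.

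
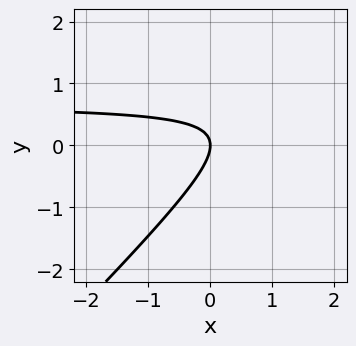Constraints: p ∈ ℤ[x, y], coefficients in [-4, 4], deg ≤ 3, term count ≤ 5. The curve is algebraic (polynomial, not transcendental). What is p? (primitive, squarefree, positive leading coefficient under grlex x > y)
First, degree: a generic line meets the curve in up to 2 points, so deg p = 2.
Then, from the axis intercepts and sections: it meets the x-axis at x = 0 (among the integer gridlines); it meets the y-axis at y = 0 (among the integer gridlines).
Finally, assembling these constraints gives the stated polynomial.

3*x*y - 3*y^2 - 2*x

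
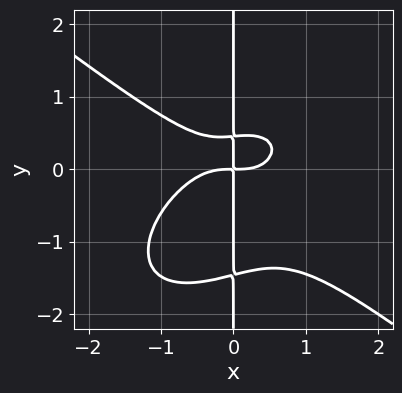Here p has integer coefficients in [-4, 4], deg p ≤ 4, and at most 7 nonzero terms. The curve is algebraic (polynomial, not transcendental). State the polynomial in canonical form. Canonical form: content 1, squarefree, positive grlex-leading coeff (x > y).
2*x^4 - x^2*y^2 + 3*x*y^3 + 3*x*y^2 - 2*x*y

First, the degree is 4 — the shape is more complex than any degree-3 curve.
Then, from the visible intercepts: every point of the y-axis in the box is on the curve.
Finally, together with the visible shape, these determine p as stated.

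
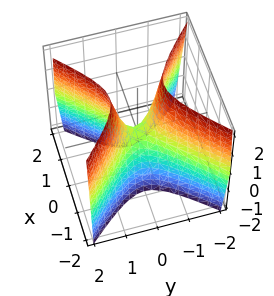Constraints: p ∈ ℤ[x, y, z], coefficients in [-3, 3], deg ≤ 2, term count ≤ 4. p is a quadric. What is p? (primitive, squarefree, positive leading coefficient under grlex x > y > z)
3*x^2 - 3*y^2 + z

(a) deg p = 2.
(b) Symmetries: the x ↦ −x reflection is a symmetry, so x appears only in even powers; the y ↦ −y reflection is a symmetry, so y appears only in even powers.
(c) Against the integer gridlines: one y-axis crossing is at y = 0; it meets the z-axis at z = 0 (among the integer gridlines); it meets the x-axis at x = 0 (among the integer gridlines).
(d) Matching integer coefficients to the picture gives p.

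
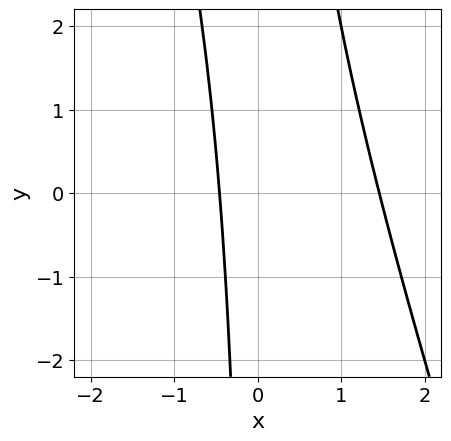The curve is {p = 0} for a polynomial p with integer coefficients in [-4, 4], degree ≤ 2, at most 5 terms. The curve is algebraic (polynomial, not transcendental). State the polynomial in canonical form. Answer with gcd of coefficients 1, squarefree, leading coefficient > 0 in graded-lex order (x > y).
1. The degree is 2 — the shape is more complex than any degree-1 curve.
2. From the visible intercepts: it misses every integer gridline on the y-axis.
3. The integer polynomial consistent with all of this is the stated p.

3*x^2 + x*y - 3*x - 2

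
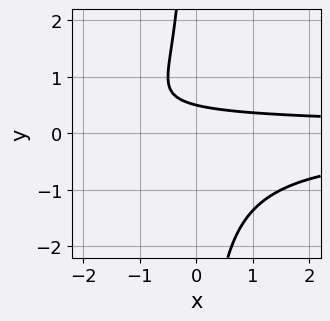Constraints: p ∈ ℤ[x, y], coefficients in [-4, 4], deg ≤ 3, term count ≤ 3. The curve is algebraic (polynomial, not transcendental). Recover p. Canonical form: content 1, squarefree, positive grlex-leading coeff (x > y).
2*x*y^2 + 2*y - 1

(a) Degree: the shape is more complex than any degree-2 curve, so deg p = 3.
(b) From the axis intercepts and sections: no x-intercept at any integer in the box.
(c) Solving for integer coefficients yields p as stated.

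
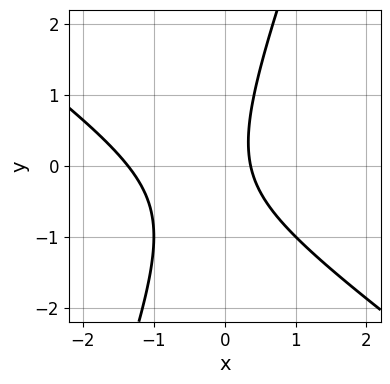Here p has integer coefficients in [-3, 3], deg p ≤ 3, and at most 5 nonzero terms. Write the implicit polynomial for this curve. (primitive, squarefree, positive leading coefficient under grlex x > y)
2*x^2 + 2*x*y - y^2 + 2*x - 1

deg p = 2.
Against the integer gridlines: the curve avoids every integer y-axis point in the box.
Assembling these constraints gives the stated polynomial.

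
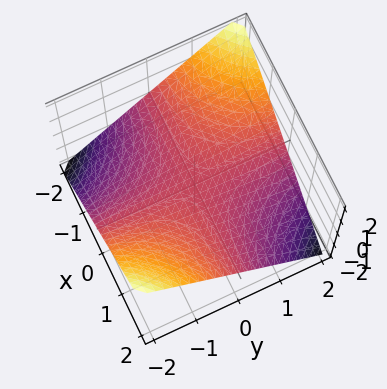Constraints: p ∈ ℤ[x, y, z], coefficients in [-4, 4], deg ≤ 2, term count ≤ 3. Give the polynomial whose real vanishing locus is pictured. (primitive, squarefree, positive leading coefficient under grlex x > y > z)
1. The degree is 2 — a saddle surface; a quadric.
2. From the visible intercepts: the visible x-axis segment lies entirely on the surface; one z-axis crossing is at z = 0; every point of the y-axis in the box is on the surface.
3. Assembling these constraints gives the stated polynomial.

x*y + 2*z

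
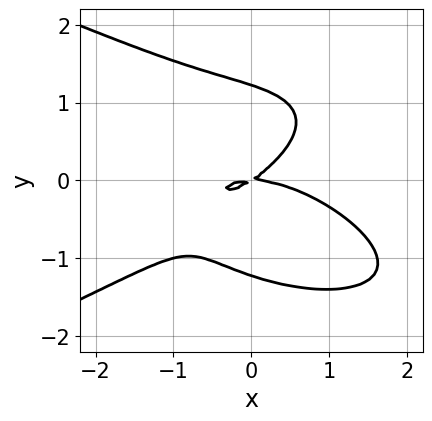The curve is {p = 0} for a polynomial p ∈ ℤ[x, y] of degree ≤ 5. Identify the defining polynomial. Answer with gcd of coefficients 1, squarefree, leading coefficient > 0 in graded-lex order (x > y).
2*y^4 + x^3 + 2*x*y - 3*y^2

The degree is 4 — the shape is more complex than any degree-3 curve.
From the axis intercepts and sections: one y-axis crossing is at y = 0; one x-axis crossing is at x = 0.
These observations pin down the coefficients.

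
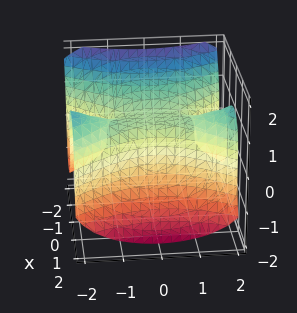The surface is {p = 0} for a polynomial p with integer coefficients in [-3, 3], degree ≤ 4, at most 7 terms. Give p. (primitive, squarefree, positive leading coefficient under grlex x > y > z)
The degree is 3 — a generic line meets the surface in up to 3 points.
Observable constraints: it misses every integer gridline on the y-axis.
Fitting integer coefficients to these (and the overall shape) gives p.

3*x^3 - 2*x*y^2 + 3*z^3 - z^2 - 1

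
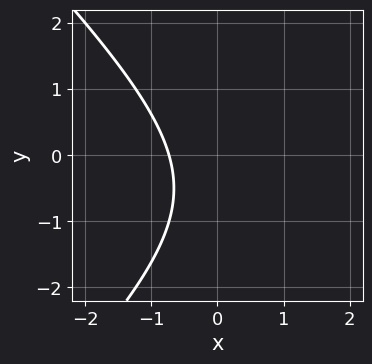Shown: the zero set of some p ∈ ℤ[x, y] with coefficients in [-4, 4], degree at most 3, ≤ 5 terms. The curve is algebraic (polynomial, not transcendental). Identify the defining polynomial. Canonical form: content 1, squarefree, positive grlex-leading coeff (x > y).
x^2 - y^2 - 2*x - y - 2

1. deg p = 2.
2. Observable constraints: it misses every integer gridline on the y-axis.
3. These observations pin down the coefficients.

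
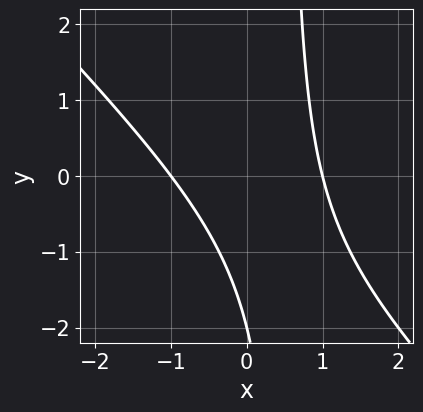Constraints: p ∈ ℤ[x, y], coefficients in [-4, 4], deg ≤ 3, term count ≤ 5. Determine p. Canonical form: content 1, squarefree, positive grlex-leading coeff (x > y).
1. deg p = 2.
2. From the visible intercepts: one y-axis crossing is at y = -2; the x-axis gridline crossings are at x ∈ {-1, 1}.
3. Solving for integer coefficients yields p as stated.

2*x^2 + 2*x*y - y - 2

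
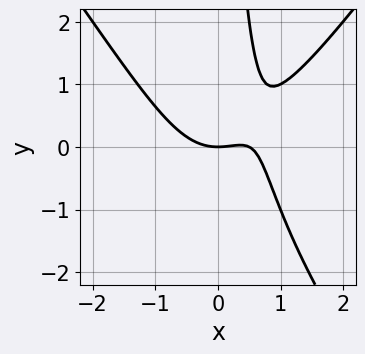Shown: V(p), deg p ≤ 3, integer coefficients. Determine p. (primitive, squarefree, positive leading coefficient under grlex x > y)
(a) The degree is 3 — no degree-2 curve has this shape.
(b) Checking where it meets the axes: it meets the y-axis at y = 0 (among the integer gridlines); it crosses the x-axis at the gridline x = 0.
(c) Fitting integer coefficients to these (and the overall shape) gives p.

2*x^3 - x*y^2 - x^2 - 2*x*y + 2*y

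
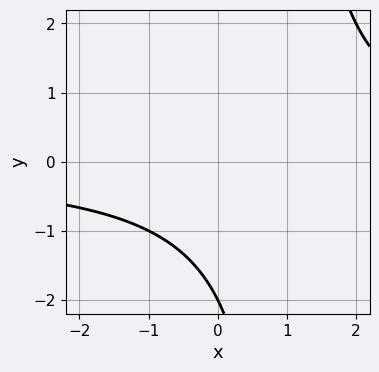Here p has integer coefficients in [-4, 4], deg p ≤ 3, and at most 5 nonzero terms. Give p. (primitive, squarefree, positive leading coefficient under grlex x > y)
Degree: no degree-1 curve has this shape, so deg p = 2.
Observable constraints: it meets the y-axis at y = -2 (among the integer gridlines); it misses every integer gridline on the x-axis.
Together with the visible shape, these determine p as stated.

x*y - y - 2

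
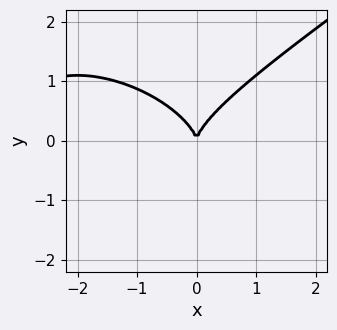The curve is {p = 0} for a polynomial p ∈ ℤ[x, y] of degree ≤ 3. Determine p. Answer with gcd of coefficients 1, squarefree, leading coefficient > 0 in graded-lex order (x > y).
First, degree: no degree-2 curve has this shape, so deg p = 3.
Then, reading off the gridlines: it crosses the y-axis at the gridline y = 0; one x-axis crossing is at x = 0.
Finally, fitting integer coefficients to these (and the overall shape) gives p.

x^3 - 3*y^3 + 3*x^2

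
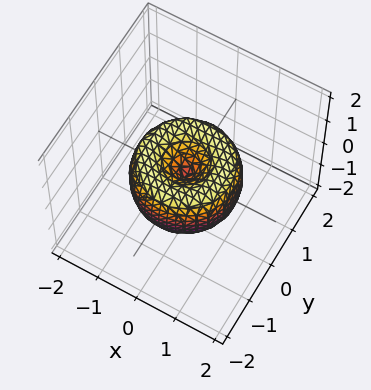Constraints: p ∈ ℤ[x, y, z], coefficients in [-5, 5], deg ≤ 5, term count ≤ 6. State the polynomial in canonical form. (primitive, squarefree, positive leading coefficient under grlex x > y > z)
The degree is 4 — the shape is more complex than any degree-3 surface.
Symmetry: every cross-section ⟂ z is a circle, so x, y appear only via x² + y².
Observable constraints: one y-axis crossing is at y = 0; it meets the z-axis at z = 0 (among the integer gridlines); it meets the x-axis at x = 0 (among the integer gridlines).
The integer polynomial consistent with all of this is the stated p.

2*x^4 + 4*x^2*y^2 + 2*y^4 - 3*x^2 - 3*y^2 + 2*z^2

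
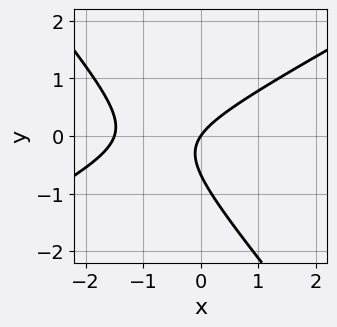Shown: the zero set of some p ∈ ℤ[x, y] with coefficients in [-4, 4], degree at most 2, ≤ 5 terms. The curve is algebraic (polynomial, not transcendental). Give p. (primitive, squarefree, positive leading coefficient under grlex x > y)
First, degree: a generic line meets the curve in up to 2 points, so deg p = 2.
Then, from the axis intercepts and sections: it crosses the y-axis at the gridline y = 0; one x-axis crossing is at x = 0.
Finally, fitting integer coefficients to these (and the overall shape) gives p.

2*x^2 - 2*x*y - 3*y^2 + 3*x - 2*y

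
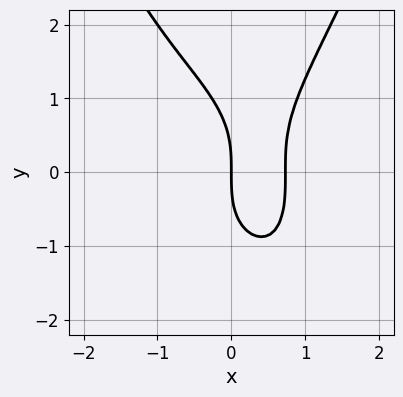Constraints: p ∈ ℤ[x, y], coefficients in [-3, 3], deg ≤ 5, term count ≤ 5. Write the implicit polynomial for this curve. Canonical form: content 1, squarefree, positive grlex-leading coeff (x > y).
2*x^4 - y^3 + 3*x^2 - 3*x

1. Degree: no degree-3 curve has this shape, so deg p = 4.
2. Checking where it meets the axes: it crosses the x-axis at the gridline x = 0; one y-axis crossing is at y = 0.
3. Putting this together gives p.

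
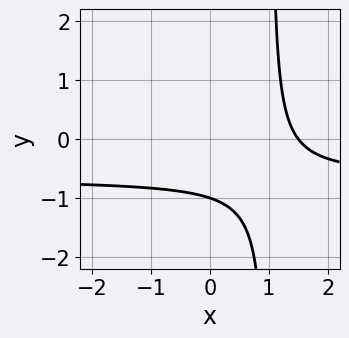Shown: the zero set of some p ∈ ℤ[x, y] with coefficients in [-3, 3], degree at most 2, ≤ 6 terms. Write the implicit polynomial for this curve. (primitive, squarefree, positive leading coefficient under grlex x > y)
(a) The degree is 2 — the shape is more complex than any degree-1 curve.
(b) Against the integer gridlines: it meets the y-axis at y = -1 (among the integer gridlines).
(c) These observations pin down the coefficients.

3*x*y + 2*x - 3*y - 3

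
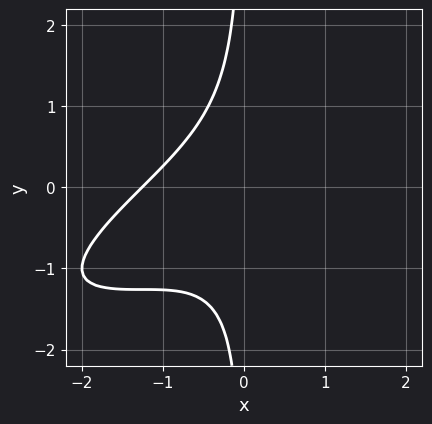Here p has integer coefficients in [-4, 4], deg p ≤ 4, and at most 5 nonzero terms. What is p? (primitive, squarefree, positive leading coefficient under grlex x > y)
x^3 - 3*x^2*y + 3*x*y^2 + 2

First, deg p = 3. A generic line meets the curve in up to 3 points.
Next, from the visible intercepts: it misses every integer gridline on the y-axis.
Finally, solving for integer coefficients yields p as stated.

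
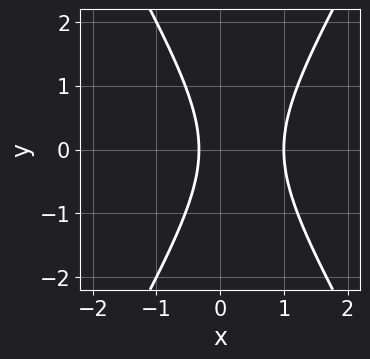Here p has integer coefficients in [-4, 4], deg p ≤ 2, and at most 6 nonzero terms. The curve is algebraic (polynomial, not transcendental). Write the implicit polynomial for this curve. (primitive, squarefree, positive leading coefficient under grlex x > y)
3*x^2 - y^2 - 2*x - 1

Degree: a generic line meets the curve in up to 2 points, so deg p = 2.
Symmetries: the y ↦ −y reflection is a symmetry, so y appears only in even powers.
Reading off the gridlines: the curve avoids every integer y-axis point in the box; it crosses the x-axis at the gridline x = 1.
Solving for integer coefficients yields p as stated.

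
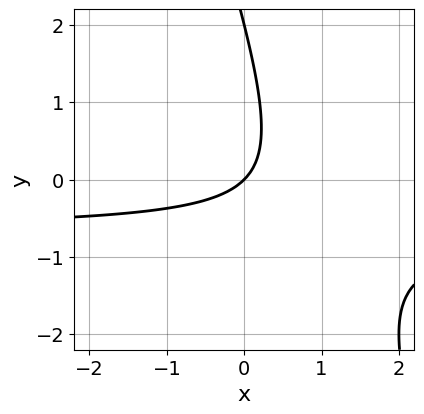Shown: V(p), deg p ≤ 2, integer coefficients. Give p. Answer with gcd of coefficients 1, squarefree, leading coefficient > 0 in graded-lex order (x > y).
(a) The degree is 2 — the shape is more complex than any degree-1 curve.
(b) From the axis intercepts and sections: among the integer gridlines, it crosses the y-axis at y ∈ {0, 2}; it crosses the x-axis at the gridline x = 0.
(c) Matching integer coefficients to the picture gives p.

3*x*y + y^2 + 2*x - 2*y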